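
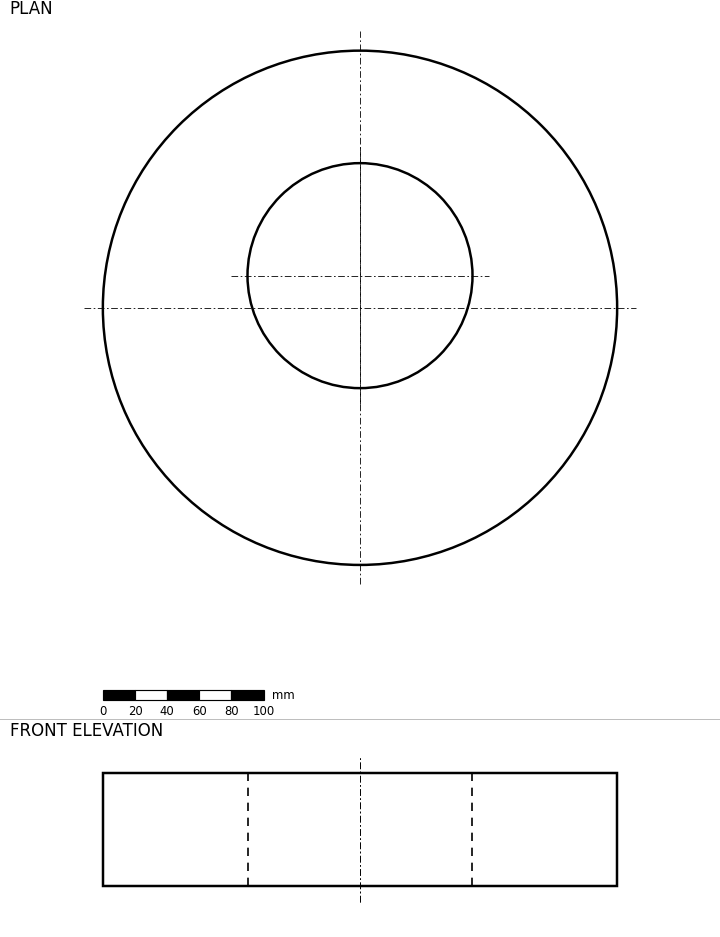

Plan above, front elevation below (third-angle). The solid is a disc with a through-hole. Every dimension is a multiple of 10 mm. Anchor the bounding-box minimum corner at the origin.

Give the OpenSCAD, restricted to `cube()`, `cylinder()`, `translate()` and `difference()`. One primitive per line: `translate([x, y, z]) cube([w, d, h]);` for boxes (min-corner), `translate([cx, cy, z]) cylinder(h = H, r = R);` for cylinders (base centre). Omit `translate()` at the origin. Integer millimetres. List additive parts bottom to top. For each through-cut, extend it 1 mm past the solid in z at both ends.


difference() {
  translate([160, 160, 0]) cylinder(h = 70, r = 160);
  translate([160, 180, -1]) cylinder(h = 72, r = 70);
}


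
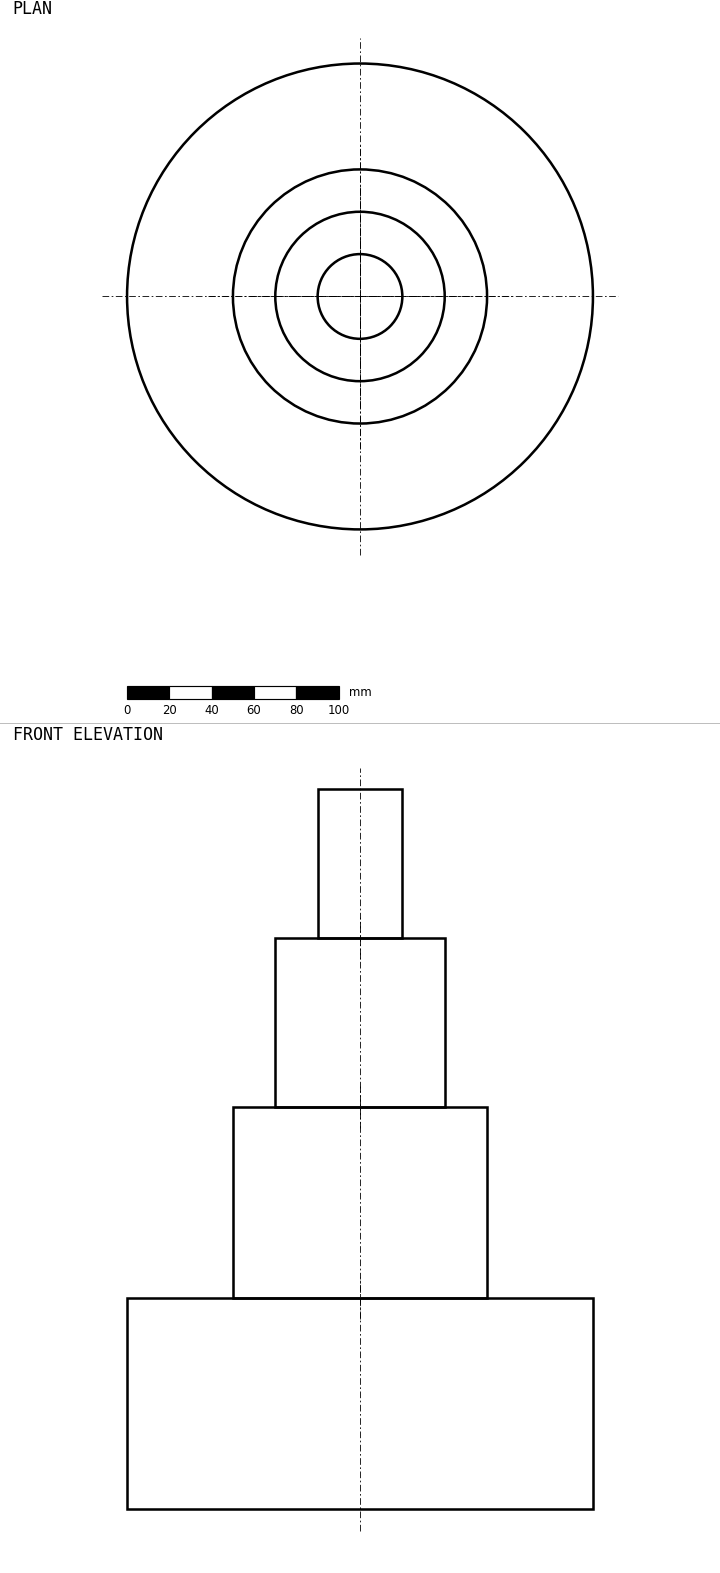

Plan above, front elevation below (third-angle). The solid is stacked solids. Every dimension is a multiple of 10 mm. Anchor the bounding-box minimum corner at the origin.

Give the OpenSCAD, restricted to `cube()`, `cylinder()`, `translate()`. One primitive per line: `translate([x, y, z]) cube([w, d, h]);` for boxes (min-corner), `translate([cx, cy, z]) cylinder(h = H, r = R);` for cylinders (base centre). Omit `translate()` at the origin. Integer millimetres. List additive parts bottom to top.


translate([110, 110, 0]) cylinder(h = 100, r = 110);
translate([110, 110, 100]) cylinder(h = 90, r = 60);
translate([110, 110, 190]) cylinder(h = 80, r = 40);
translate([110, 110, 270]) cylinder(h = 70, r = 20);


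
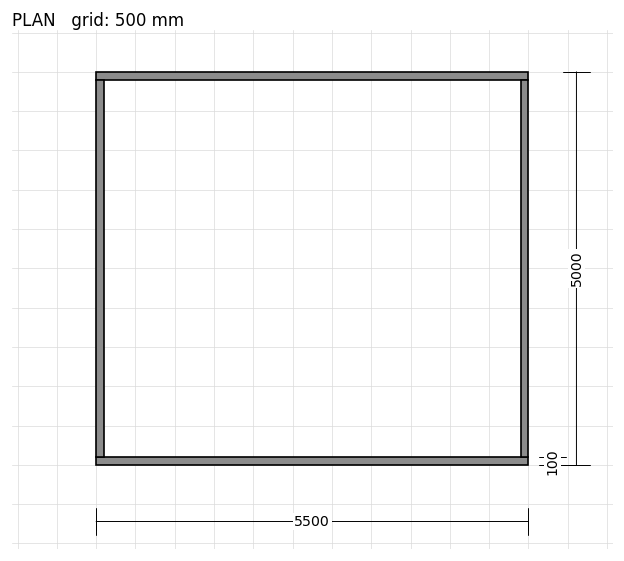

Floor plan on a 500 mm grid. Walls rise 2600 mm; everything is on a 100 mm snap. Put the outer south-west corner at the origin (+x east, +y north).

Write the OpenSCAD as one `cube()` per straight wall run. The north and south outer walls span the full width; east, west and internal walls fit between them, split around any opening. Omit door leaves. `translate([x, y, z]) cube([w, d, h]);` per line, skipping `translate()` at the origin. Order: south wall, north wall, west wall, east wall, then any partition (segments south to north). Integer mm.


cube([5500, 100, 2600]);
translate([0, 4900, 0]) cube([5500, 100, 2600]);
translate([0, 100, 0]) cube([100, 4800, 2600]);
translate([5400, 100, 0]) cube([100, 4800, 2600]);


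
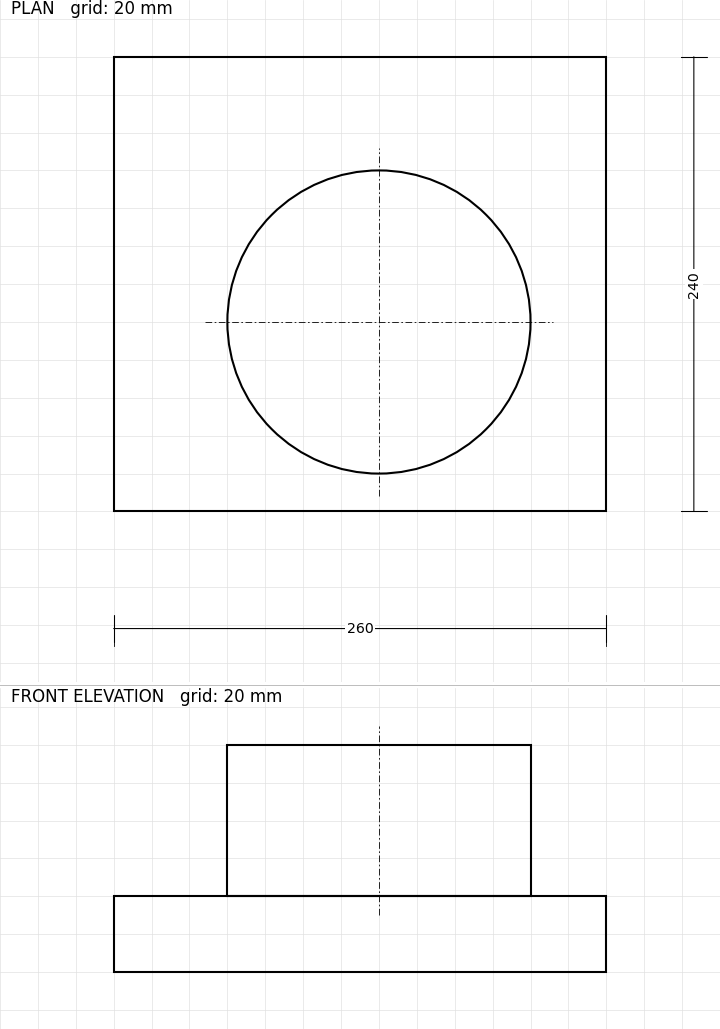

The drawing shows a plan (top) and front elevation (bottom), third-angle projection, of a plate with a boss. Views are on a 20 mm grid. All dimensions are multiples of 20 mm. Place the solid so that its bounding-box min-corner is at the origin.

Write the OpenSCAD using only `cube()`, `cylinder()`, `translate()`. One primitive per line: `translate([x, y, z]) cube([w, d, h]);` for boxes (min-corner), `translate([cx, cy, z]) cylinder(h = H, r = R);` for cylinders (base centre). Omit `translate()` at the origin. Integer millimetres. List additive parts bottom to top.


cube([260, 240, 40]);
translate([140, 100, 40]) cylinder(h = 80, r = 80);


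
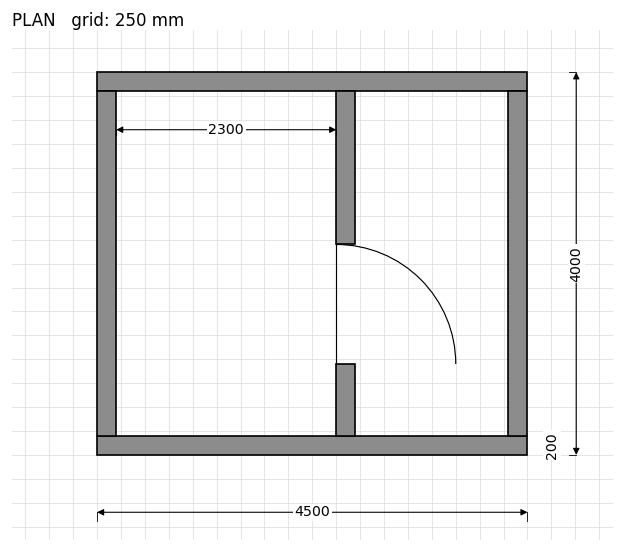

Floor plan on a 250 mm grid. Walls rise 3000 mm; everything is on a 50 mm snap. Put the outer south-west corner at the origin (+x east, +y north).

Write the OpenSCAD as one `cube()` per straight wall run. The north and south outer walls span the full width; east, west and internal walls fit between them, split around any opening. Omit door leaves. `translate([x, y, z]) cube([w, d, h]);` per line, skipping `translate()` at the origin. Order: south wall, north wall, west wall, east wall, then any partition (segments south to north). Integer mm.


cube([4500, 200, 3000]);
translate([0, 3800, 0]) cube([4500, 200, 3000]);
translate([0, 200, 0]) cube([200, 3600, 3000]);
translate([4300, 200, 0]) cube([200, 3600, 3000]);
translate([2500, 200, 0]) cube([200, 750, 3000]);
translate([2500, 2200, 0]) cube([200, 1600, 3000]);


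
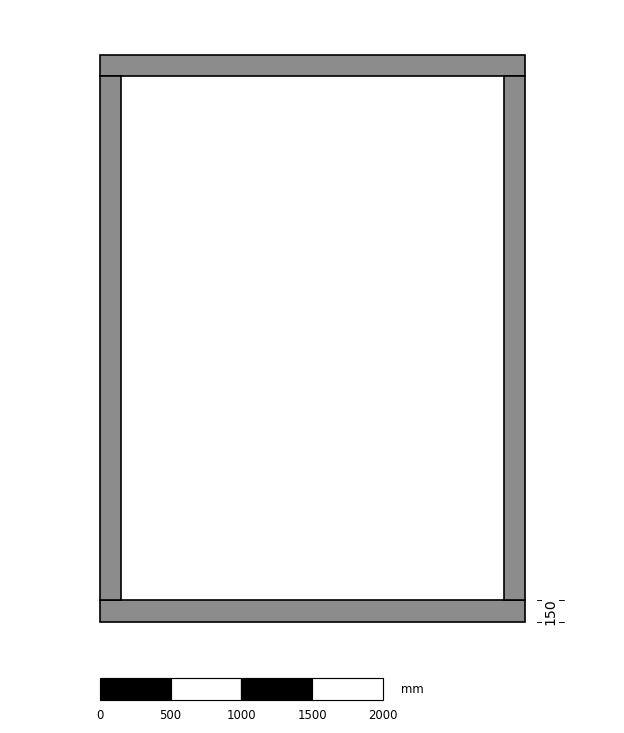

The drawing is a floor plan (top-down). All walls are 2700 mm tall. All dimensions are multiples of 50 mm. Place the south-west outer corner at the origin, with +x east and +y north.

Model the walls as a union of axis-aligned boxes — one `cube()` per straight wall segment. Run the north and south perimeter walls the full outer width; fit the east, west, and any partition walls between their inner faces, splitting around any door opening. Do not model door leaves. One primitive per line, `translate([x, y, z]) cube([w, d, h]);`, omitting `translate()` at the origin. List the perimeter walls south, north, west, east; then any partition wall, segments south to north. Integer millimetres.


cube([3000, 150, 2700]);
translate([0, 3850, 0]) cube([3000, 150, 2700]);
translate([0, 150, 0]) cube([150, 3700, 2700]);
translate([2850, 150, 0]) cube([150, 3700, 2700]);


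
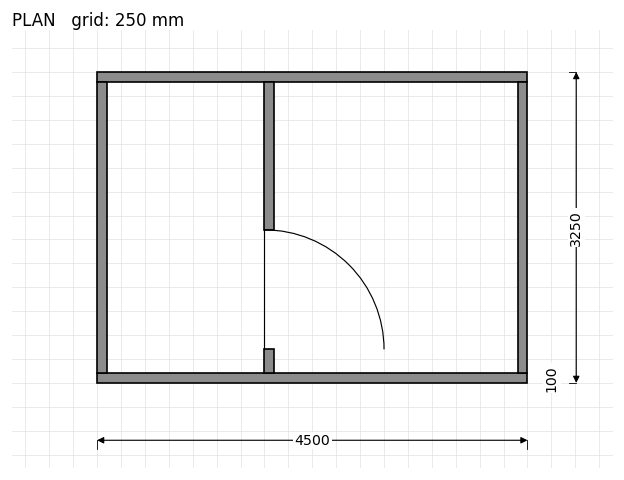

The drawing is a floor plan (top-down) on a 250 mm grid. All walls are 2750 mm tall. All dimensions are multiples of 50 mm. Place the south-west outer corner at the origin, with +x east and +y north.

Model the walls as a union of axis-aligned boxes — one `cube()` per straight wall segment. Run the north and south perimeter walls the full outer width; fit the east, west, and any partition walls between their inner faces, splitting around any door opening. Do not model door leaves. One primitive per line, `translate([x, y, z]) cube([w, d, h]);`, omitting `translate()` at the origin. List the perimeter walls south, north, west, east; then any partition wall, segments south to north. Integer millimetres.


cube([4500, 100, 2750]);
translate([0, 3150, 0]) cube([4500, 100, 2750]);
translate([0, 100, 0]) cube([100, 3050, 2750]);
translate([4400, 100, 0]) cube([100, 3050, 2750]);
translate([1750, 100, 0]) cube([100, 250, 2750]);
translate([1750, 1600, 0]) cube([100, 1550, 2750]);


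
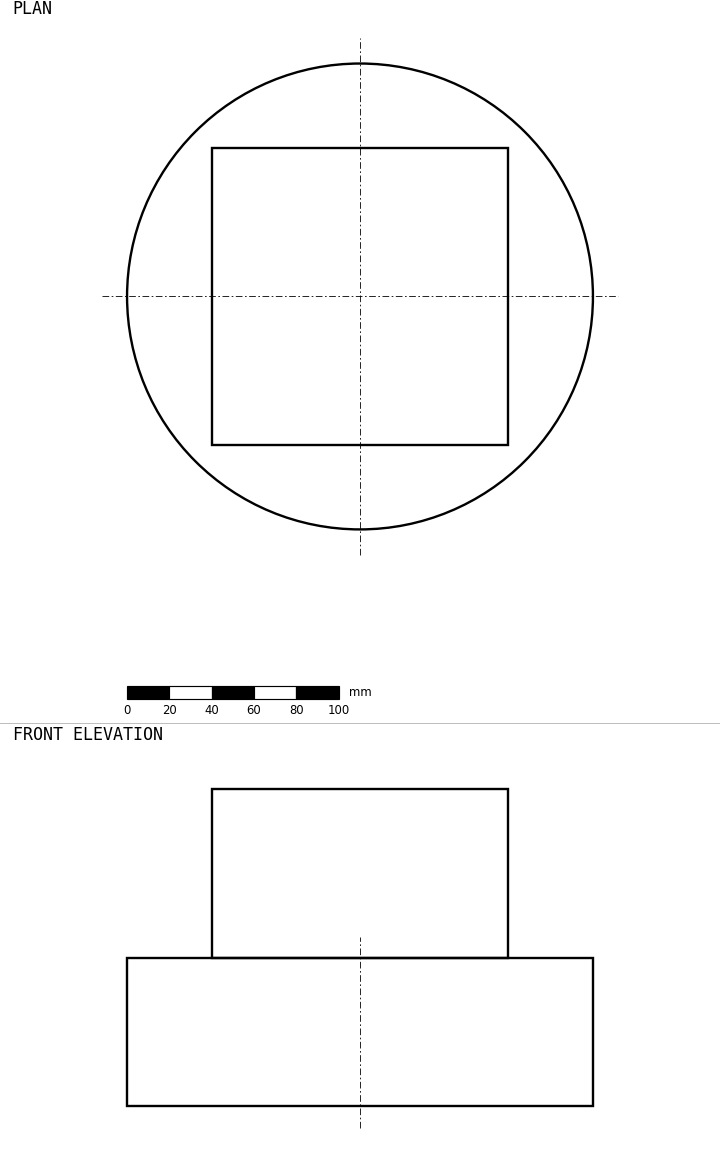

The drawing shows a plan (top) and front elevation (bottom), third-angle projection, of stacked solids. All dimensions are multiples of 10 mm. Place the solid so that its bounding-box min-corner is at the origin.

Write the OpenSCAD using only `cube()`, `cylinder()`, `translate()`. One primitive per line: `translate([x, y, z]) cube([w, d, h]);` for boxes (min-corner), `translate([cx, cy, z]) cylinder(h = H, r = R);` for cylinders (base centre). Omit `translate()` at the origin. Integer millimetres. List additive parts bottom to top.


translate([110, 110, 0]) cylinder(h = 70, r = 110);
translate([40, 40, 70]) cube([140, 140, 80]);


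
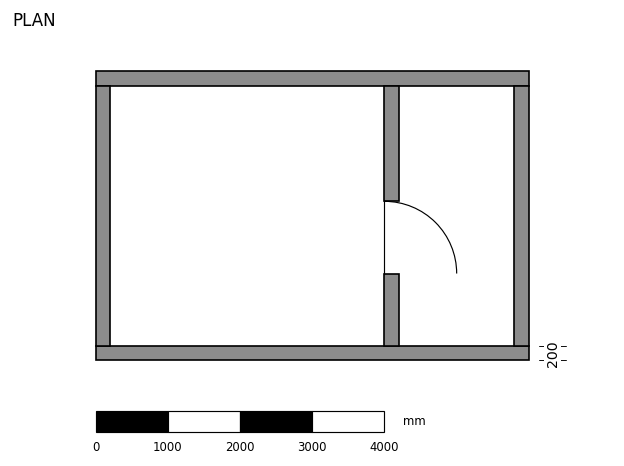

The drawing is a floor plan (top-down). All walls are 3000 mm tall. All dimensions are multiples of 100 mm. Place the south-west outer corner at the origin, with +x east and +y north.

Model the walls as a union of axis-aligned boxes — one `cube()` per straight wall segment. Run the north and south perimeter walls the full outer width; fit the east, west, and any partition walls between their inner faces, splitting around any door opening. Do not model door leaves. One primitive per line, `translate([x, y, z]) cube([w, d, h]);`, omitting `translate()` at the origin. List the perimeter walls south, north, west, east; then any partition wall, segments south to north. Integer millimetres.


cube([6000, 200, 3000]);
translate([0, 3800, 0]) cube([6000, 200, 3000]);
translate([0, 200, 0]) cube([200, 3600, 3000]);
translate([5800, 200, 0]) cube([200, 3600, 3000]);
translate([4000, 200, 0]) cube([200, 1000, 3000]);
translate([4000, 2200, 0]) cube([200, 1600, 3000]);


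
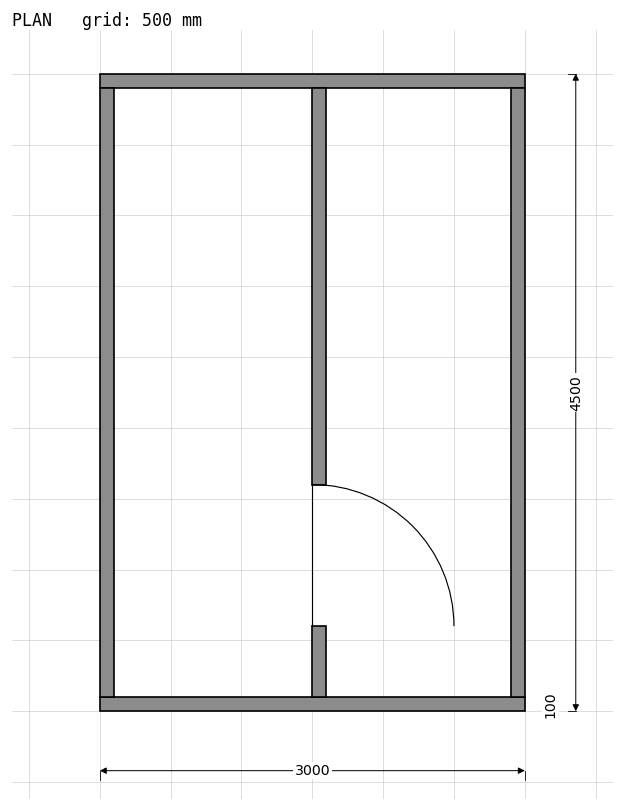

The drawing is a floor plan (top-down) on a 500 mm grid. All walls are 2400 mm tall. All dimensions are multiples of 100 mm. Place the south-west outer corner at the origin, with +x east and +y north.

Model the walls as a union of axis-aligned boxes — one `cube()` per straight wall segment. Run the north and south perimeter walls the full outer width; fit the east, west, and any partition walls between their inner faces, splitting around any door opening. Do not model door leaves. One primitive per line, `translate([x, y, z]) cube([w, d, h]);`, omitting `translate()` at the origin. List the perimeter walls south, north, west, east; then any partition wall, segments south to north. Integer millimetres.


cube([3000, 100, 2400]);
translate([0, 4400, 0]) cube([3000, 100, 2400]);
translate([0, 100, 0]) cube([100, 4300, 2400]);
translate([2900, 100, 0]) cube([100, 4300, 2400]);
translate([1500, 100, 0]) cube([100, 500, 2400]);
translate([1500, 1600, 0]) cube([100, 2800, 2400]);


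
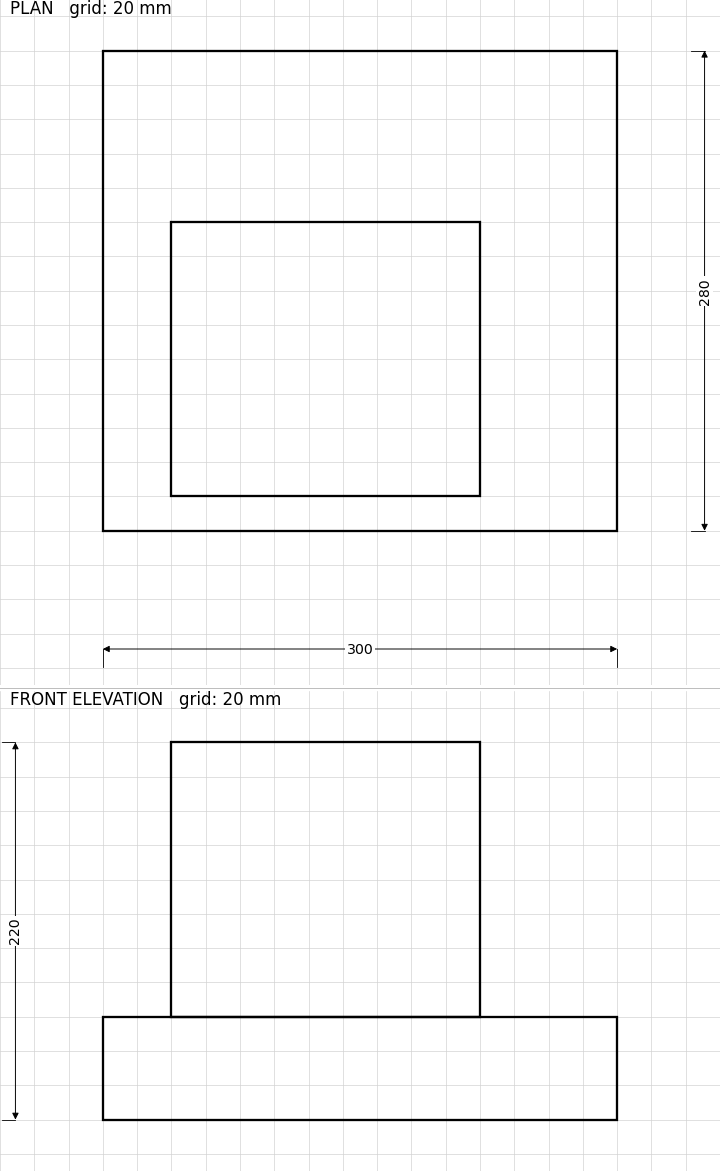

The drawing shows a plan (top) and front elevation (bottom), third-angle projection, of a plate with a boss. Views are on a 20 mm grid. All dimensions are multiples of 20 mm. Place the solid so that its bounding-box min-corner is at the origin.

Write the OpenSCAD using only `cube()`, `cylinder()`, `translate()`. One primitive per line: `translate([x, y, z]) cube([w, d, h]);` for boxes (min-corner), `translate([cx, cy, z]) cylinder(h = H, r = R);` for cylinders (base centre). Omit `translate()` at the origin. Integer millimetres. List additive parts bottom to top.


cube([300, 280, 60]);
translate([40, 20, 60]) cube([180, 160, 160]);


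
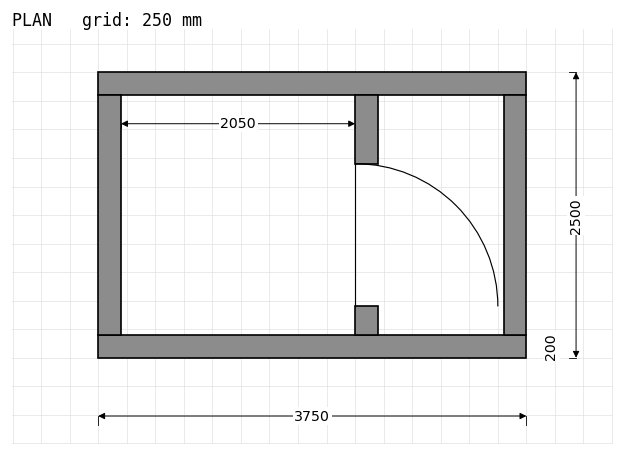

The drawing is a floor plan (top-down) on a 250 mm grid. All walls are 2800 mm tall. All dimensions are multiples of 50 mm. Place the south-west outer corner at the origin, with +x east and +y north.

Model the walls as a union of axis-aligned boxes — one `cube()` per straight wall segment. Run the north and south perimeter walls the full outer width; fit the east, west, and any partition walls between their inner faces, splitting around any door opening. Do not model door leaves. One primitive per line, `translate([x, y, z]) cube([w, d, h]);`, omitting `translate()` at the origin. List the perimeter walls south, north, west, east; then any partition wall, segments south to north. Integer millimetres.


cube([3750, 200, 2800]);
translate([0, 2300, 0]) cube([3750, 200, 2800]);
translate([0, 200, 0]) cube([200, 2100, 2800]);
translate([3550, 200, 0]) cube([200, 2100, 2800]);
translate([2250, 200, 0]) cube([200, 250, 2800]);
translate([2250, 1700, 0]) cube([200, 600, 2800]);


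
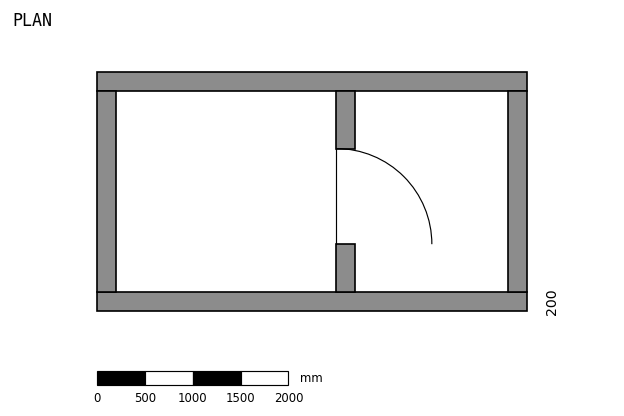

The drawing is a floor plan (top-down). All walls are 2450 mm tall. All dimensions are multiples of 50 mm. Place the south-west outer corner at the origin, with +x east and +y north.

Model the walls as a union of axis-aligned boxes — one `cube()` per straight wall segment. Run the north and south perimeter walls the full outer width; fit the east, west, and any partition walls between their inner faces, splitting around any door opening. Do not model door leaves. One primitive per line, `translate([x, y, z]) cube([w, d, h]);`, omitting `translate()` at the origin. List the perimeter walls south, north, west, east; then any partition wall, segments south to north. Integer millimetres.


cube([4500, 200, 2450]);
translate([0, 2300, 0]) cube([4500, 200, 2450]);
translate([0, 200, 0]) cube([200, 2100, 2450]);
translate([4300, 200, 0]) cube([200, 2100, 2450]);
translate([2500, 200, 0]) cube([200, 500, 2450]);
translate([2500, 1700, 0]) cube([200, 600, 2450]);


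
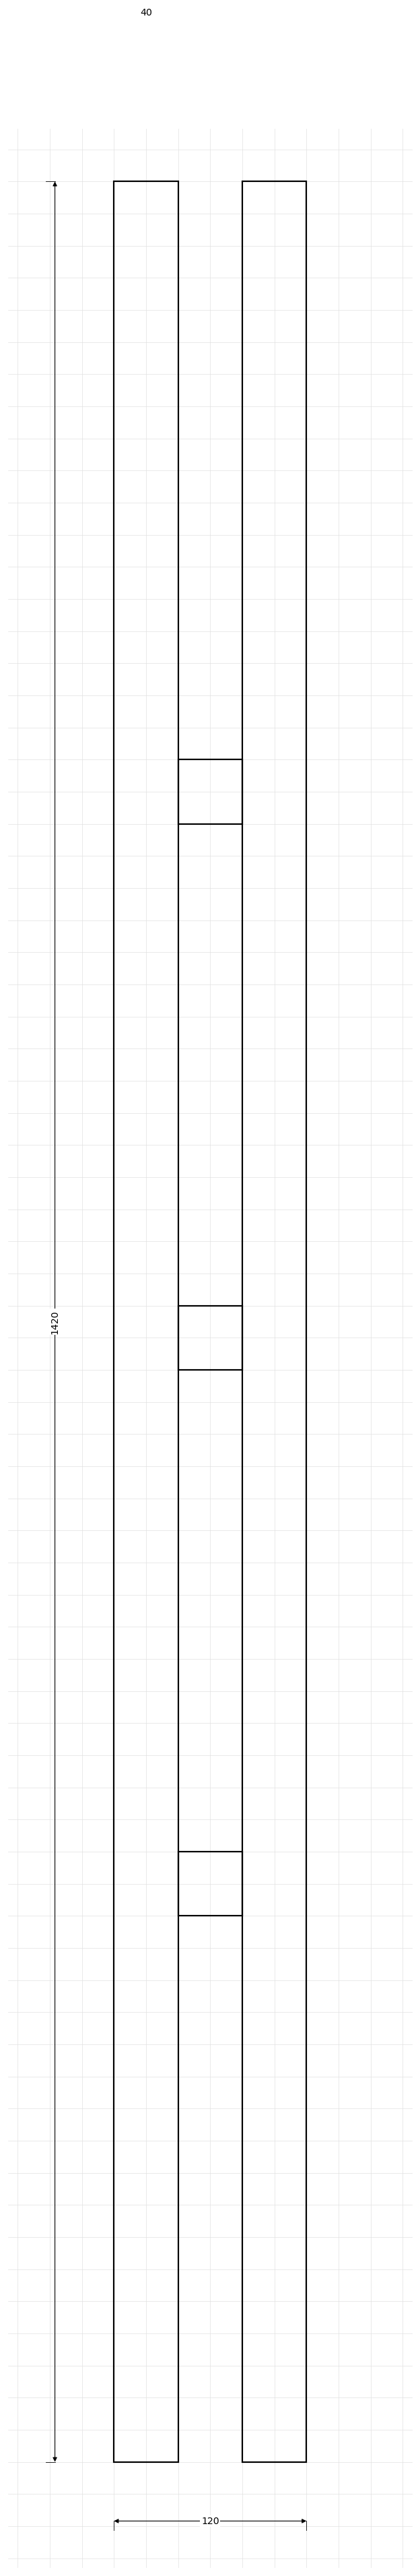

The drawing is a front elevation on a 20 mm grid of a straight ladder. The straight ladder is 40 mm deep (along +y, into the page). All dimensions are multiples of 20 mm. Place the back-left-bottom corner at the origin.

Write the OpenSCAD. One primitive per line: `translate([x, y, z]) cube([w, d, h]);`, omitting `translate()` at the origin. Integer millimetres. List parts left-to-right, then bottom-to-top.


cube([40, 40, 1420]);
translate([40, 0, 340]) cube([40, 40, 40]);
translate([40, 0, 680]) cube([40, 40, 40]);
translate([40, 0, 1020]) cube([40, 40, 40]);
translate([80, 0, 0]) cube([40, 40, 1420]);


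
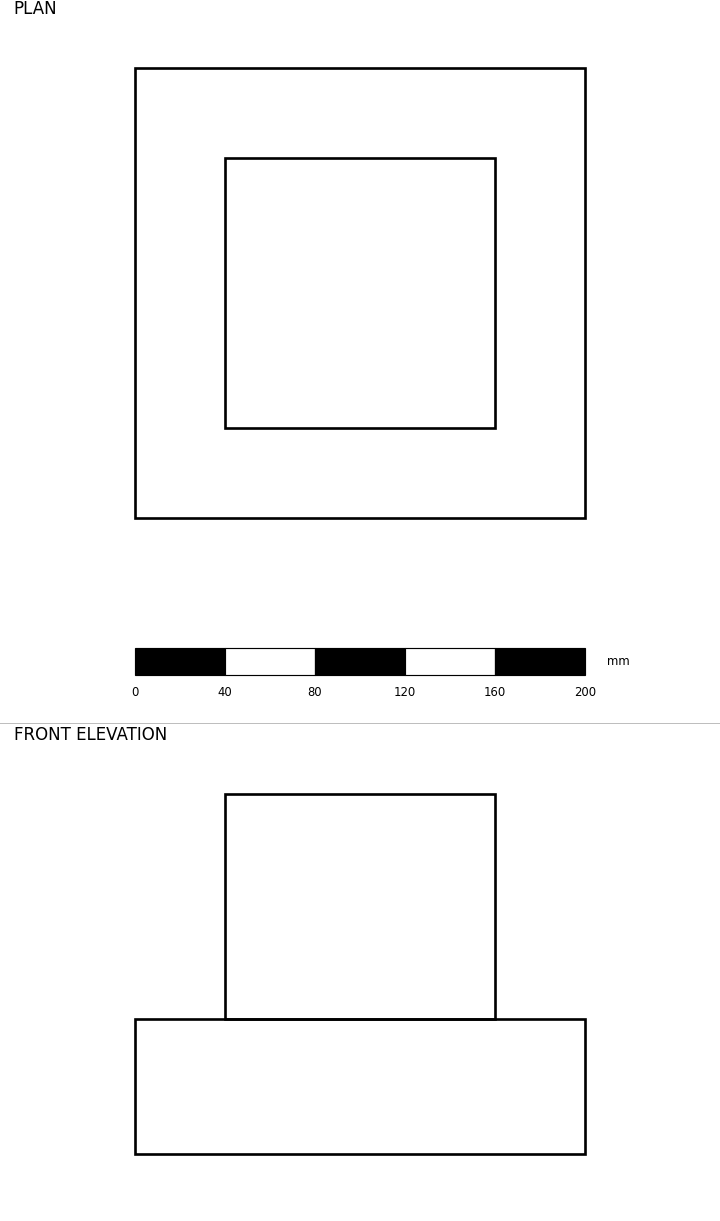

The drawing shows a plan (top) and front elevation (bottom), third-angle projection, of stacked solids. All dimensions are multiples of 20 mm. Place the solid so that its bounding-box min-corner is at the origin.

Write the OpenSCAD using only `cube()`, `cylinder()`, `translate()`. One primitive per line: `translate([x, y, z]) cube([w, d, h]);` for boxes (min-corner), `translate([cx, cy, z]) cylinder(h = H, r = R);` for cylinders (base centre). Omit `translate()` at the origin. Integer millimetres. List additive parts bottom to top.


cube([200, 200, 60]);
translate([40, 40, 60]) cube([120, 120, 100]);


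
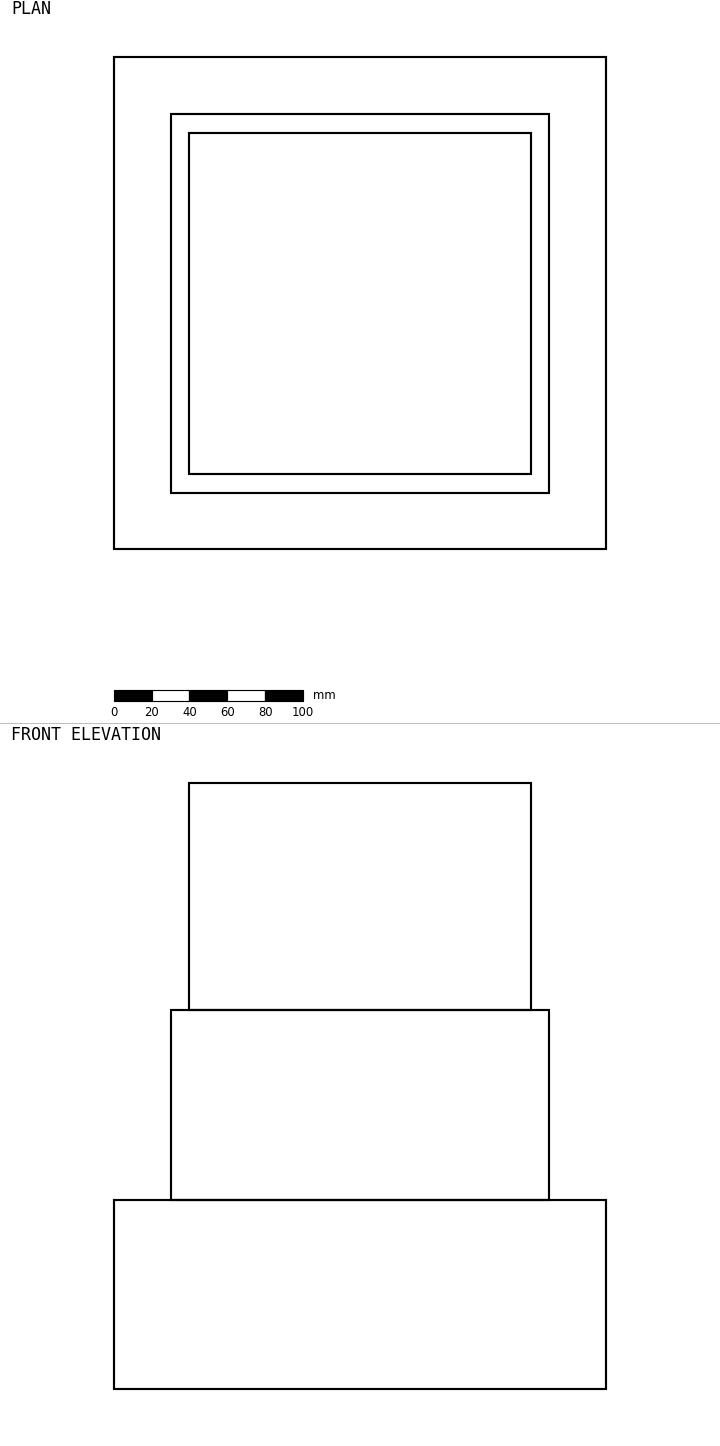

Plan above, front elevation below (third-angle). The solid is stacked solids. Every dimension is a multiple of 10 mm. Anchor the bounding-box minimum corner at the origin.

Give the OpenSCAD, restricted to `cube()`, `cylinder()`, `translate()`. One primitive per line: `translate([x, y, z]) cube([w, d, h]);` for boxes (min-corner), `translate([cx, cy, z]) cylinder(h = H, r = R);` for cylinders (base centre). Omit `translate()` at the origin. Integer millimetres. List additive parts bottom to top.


cube([260, 260, 100]);
translate([30, 30, 100]) cube([200, 200, 100]);
translate([40, 40, 200]) cube([180, 180, 120]);


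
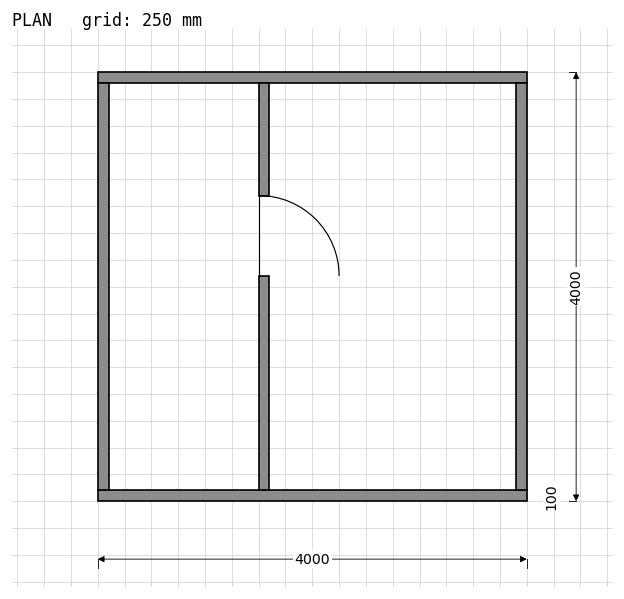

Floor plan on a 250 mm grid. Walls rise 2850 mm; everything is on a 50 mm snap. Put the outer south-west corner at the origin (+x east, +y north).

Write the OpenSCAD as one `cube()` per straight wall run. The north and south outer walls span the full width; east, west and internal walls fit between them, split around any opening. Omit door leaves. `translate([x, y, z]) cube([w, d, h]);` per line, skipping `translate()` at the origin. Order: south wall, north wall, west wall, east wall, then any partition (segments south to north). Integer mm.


cube([4000, 100, 2850]);
translate([0, 3900, 0]) cube([4000, 100, 2850]);
translate([0, 100, 0]) cube([100, 3800, 2850]);
translate([3900, 100, 0]) cube([100, 3800, 2850]);
translate([1500, 100, 0]) cube([100, 2000, 2850]);
translate([1500, 2850, 0]) cube([100, 1050, 2850]);


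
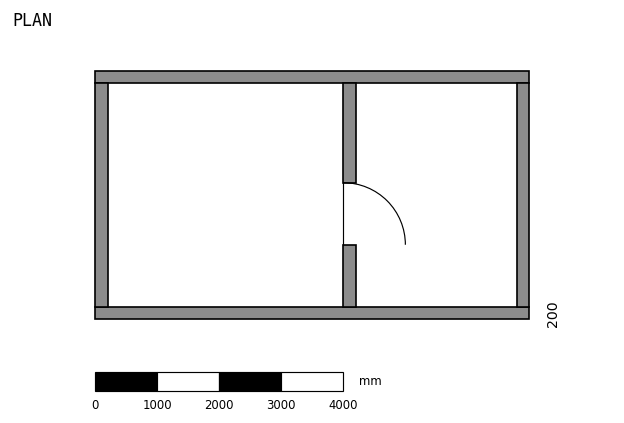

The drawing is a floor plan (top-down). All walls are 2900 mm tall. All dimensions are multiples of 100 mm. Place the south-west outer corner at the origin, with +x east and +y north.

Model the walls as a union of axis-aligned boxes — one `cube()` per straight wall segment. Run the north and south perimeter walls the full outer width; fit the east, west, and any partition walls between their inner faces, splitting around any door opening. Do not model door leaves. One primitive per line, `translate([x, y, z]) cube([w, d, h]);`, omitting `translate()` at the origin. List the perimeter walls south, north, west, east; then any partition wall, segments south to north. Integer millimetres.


cube([7000, 200, 2900]);
translate([0, 3800, 0]) cube([7000, 200, 2900]);
translate([0, 200, 0]) cube([200, 3600, 2900]);
translate([6800, 200, 0]) cube([200, 3600, 2900]);
translate([4000, 200, 0]) cube([200, 1000, 2900]);
translate([4000, 2200, 0]) cube([200, 1600, 2900]);


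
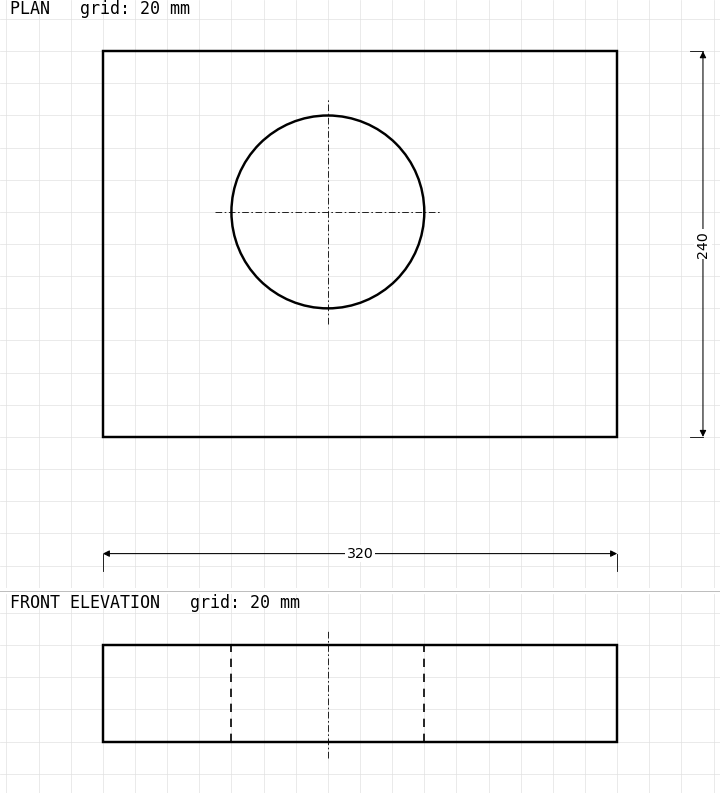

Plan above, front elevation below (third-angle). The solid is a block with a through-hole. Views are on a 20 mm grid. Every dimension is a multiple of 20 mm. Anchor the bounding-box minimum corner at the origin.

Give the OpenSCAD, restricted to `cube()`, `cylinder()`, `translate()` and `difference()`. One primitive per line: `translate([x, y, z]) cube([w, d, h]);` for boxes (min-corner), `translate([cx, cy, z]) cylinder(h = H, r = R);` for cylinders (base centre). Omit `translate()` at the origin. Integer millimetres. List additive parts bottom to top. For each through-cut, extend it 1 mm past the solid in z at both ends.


difference() {
  cube([320, 240, 60]);
  translate([140, 140, -1]) cylinder(h = 62, r = 60);
}


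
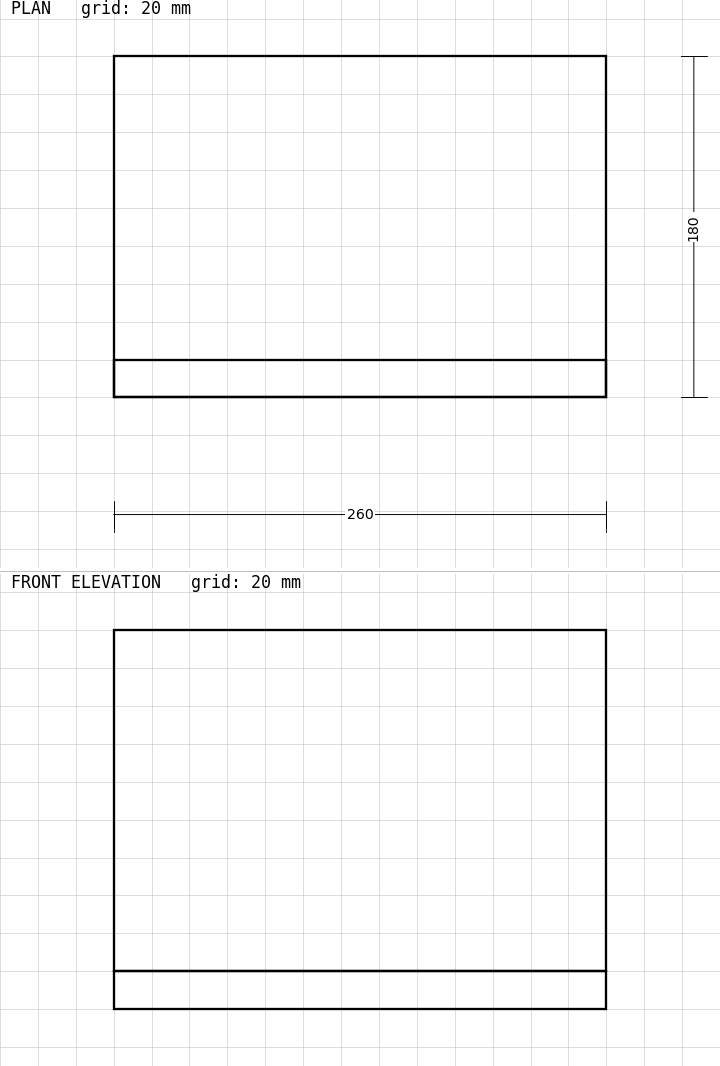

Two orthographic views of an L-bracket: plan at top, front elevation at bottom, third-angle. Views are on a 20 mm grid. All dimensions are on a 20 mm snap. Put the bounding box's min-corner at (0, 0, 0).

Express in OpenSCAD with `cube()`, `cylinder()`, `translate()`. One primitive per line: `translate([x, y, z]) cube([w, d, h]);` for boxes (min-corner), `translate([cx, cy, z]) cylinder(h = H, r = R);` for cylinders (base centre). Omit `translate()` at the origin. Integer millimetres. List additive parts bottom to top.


cube([260, 180, 20]);
translate([0, 0, 20]) cube([260, 20, 180]);


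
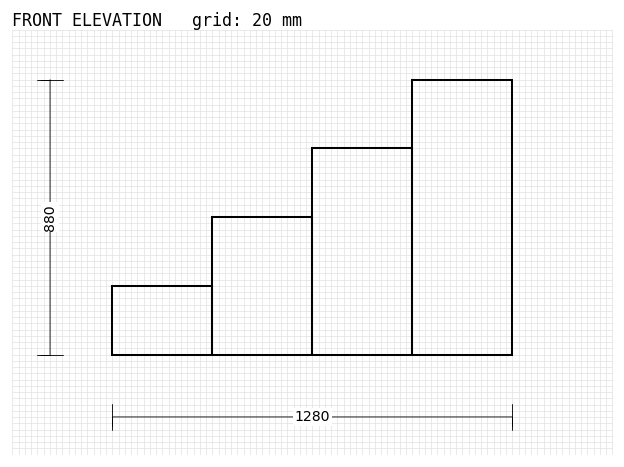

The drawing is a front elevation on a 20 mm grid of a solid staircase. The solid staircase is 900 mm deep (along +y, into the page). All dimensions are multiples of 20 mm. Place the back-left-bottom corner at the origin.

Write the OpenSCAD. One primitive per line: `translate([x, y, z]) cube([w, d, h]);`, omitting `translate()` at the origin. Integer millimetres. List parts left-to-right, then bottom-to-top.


cube([320, 900, 220]);
translate([320, 0, 0]) cube([320, 900, 440]);
translate([640, 0, 0]) cube([320, 900, 660]);
translate([960, 0, 0]) cube([320, 900, 880]);


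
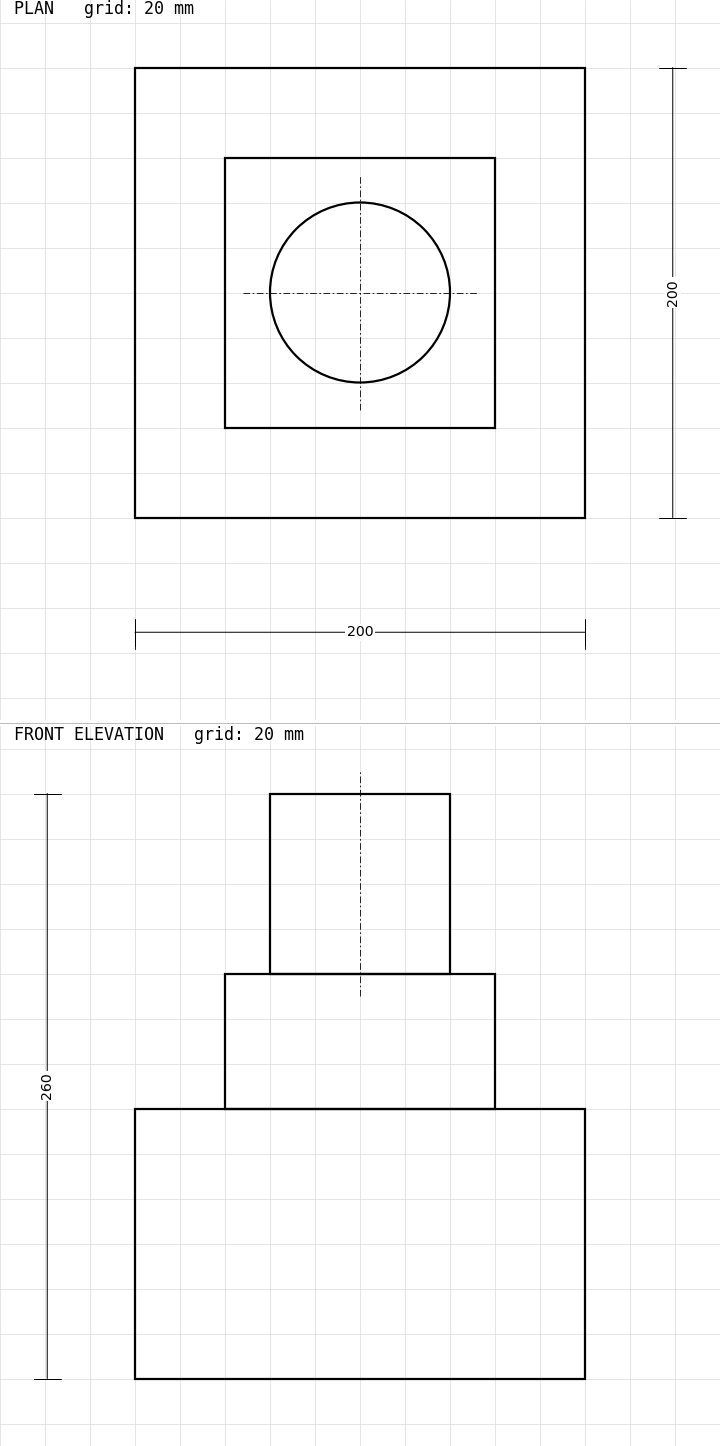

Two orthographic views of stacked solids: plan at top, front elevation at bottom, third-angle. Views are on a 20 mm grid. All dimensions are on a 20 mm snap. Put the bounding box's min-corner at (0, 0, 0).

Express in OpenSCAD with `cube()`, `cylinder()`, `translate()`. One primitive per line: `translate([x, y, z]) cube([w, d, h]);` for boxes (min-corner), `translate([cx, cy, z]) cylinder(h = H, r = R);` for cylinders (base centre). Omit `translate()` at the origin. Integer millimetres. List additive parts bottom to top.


cube([200, 200, 120]);
translate([40, 40, 120]) cube([120, 120, 60]);
translate([100, 100, 180]) cylinder(h = 80, r = 40);


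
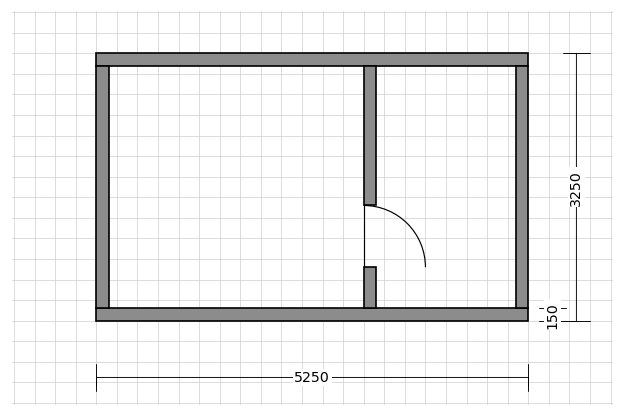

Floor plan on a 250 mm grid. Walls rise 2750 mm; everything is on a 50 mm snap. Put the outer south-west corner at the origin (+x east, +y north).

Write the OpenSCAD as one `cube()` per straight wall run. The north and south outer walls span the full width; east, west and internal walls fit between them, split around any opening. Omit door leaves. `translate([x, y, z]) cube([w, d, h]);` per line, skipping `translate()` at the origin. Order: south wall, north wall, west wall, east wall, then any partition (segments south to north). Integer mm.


cube([5250, 150, 2750]);
translate([0, 3100, 0]) cube([5250, 150, 2750]);
translate([0, 150, 0]) cube([150, 2950, 2750]);
translate([5100, 150, 0]) cube([150, 2950, 2750]);
translate([3250, 150, 0]) cube([150, 500, 2750]);
translate([3250, 1400, 0]) cube([150, 1700, 2750]);


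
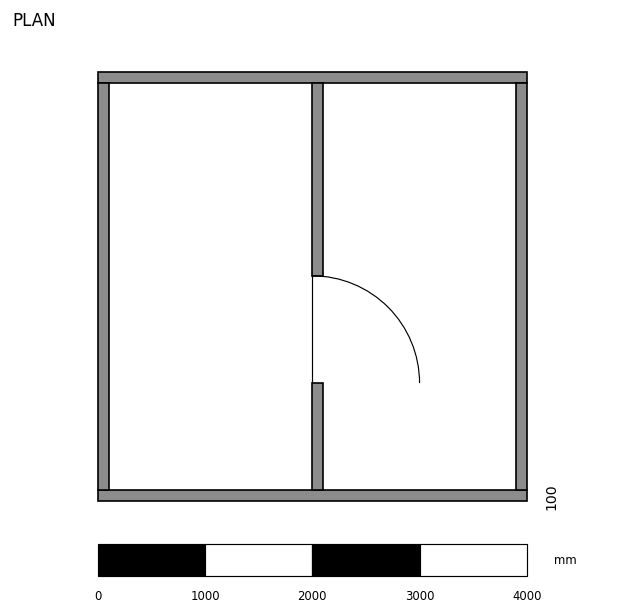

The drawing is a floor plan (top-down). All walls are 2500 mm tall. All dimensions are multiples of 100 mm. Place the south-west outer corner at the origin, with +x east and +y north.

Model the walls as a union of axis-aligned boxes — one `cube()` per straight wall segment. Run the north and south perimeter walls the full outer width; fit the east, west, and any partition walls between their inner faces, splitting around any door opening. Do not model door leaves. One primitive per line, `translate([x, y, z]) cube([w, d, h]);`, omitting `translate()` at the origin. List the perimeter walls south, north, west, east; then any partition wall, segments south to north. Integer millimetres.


cube([4000, 100, 2500]);
translate([0, 3900, 0]) cube([4000, 100, 2500]);
translate([0, 100, 0]) cube([100, 3800, 2500]);
translate([3900, 100, 0]) cube([100, 3800, 2500]);
translate([2000, 100, 0]) cube([100, 1000, 2500]);
translate([2000, 2100, 0]) cube([100, 1800, 2500]);


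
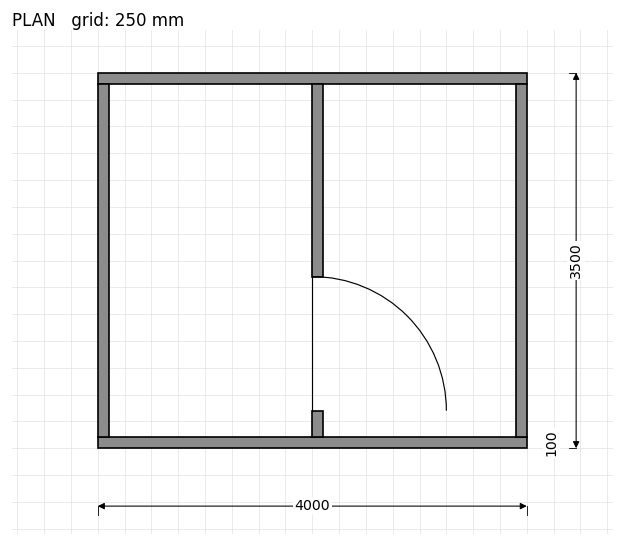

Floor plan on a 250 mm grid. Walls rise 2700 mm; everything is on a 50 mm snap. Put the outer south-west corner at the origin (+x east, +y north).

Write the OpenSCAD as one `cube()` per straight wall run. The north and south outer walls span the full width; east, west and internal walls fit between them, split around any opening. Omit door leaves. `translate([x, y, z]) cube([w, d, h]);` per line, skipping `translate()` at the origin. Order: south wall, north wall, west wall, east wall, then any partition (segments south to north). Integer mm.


cube([4000, 100, 2700]);
translate([0, 3400, 0]) cube([4000, 100, 2700]);
translate([0, 100, 0]) cube([100, 3300, 2700]);
translate([3900, 100, 0]) cube([100, 3300, 2700]);
translate([2000, 100, 0]) cube([100, 250, 2700]);
translate([2000, 1600, 0]) cube([100, 1800, 2700]);


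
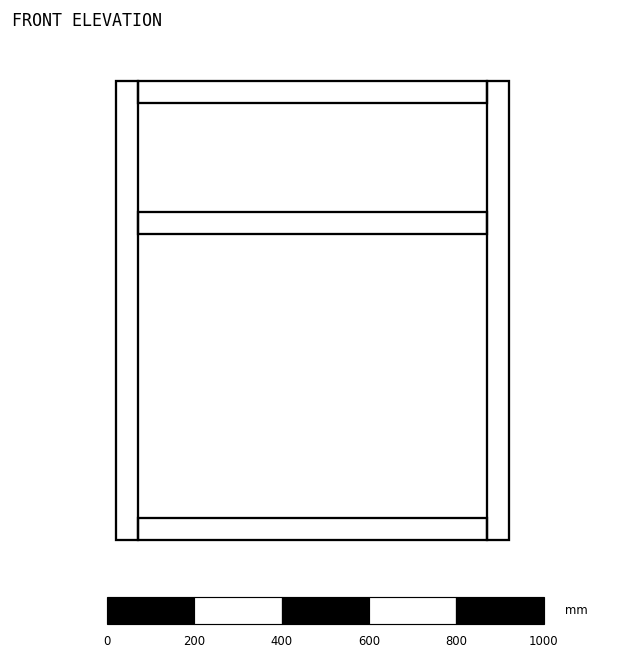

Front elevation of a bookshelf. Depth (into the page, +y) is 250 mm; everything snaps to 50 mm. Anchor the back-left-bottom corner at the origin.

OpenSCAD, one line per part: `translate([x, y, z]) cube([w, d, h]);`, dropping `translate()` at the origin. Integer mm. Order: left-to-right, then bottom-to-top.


cube([50, 250, 1050]);
translate([50, 0, 0]) cube([800, 250, 50]);
translate([50, 0, 700]) cube([800, 250, 50]);
translate([50, 0, 1000]) cube([800, 250, 50]);
translate([850, 0, 0]) cube([50, 250, 1050]);


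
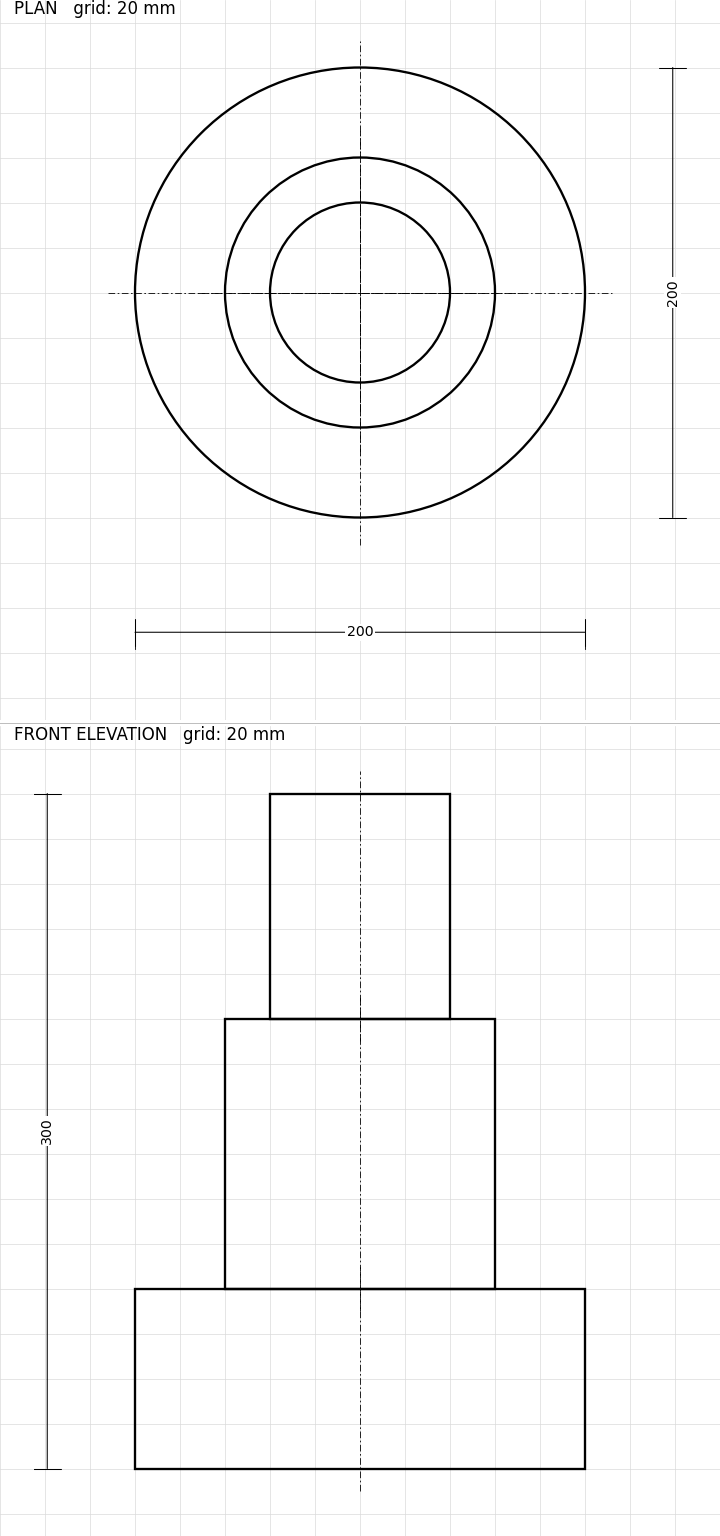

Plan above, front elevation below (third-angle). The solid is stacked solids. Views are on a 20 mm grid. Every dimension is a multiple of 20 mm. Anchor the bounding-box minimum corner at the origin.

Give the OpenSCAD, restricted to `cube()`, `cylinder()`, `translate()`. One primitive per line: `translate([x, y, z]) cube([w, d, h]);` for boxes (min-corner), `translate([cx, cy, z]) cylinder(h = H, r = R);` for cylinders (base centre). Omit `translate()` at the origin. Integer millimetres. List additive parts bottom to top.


translate([100, 100, 0]) cylinder(h = 80, r = 100);
translate([100, 100, 80]) cylinder(h = 120, r = 60);
translate([100, 100, 200]) cylinder(h = 100, r = 40);


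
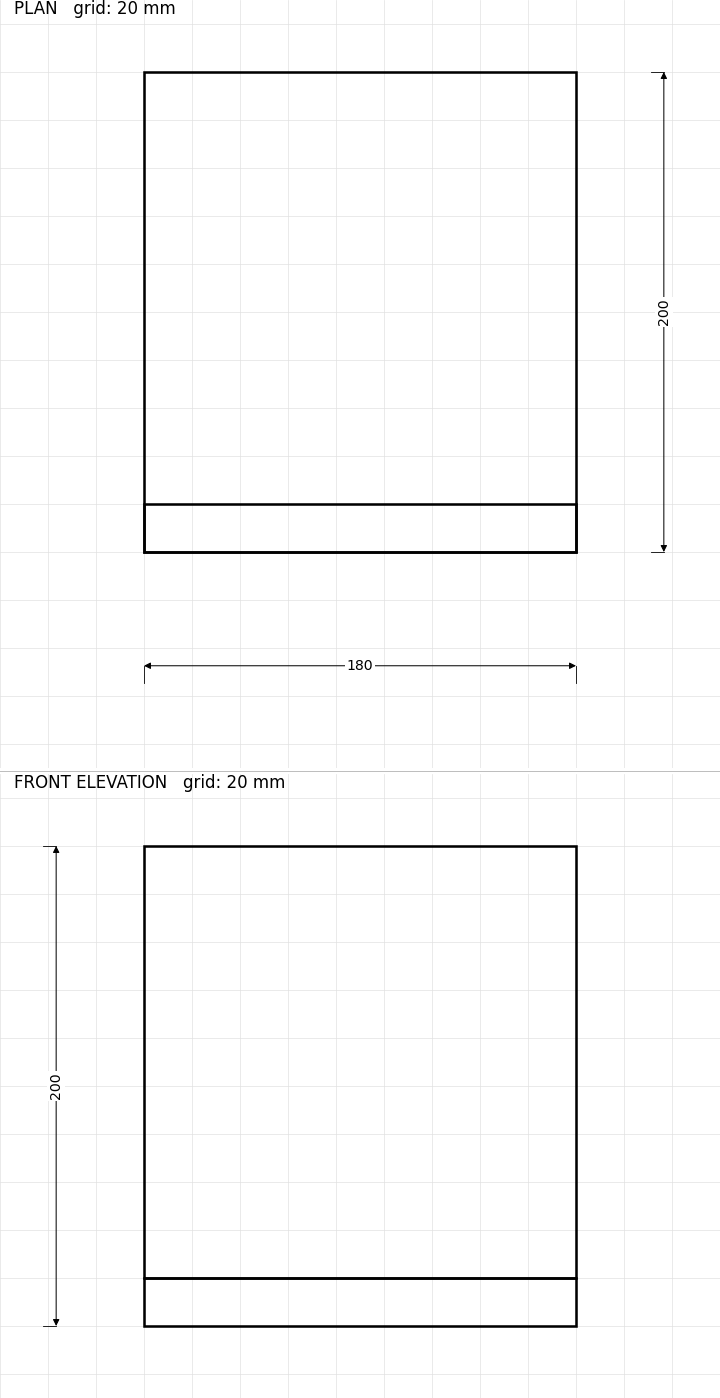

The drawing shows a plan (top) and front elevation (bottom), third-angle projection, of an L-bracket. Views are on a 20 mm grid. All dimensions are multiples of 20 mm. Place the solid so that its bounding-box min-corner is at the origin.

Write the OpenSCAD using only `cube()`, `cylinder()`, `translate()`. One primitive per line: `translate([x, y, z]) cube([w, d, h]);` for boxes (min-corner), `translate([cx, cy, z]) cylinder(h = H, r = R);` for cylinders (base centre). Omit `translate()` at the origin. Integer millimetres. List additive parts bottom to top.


cube([180, 200, 20]);
translate([0, 0, 20]) cube([180, 20, 180]);


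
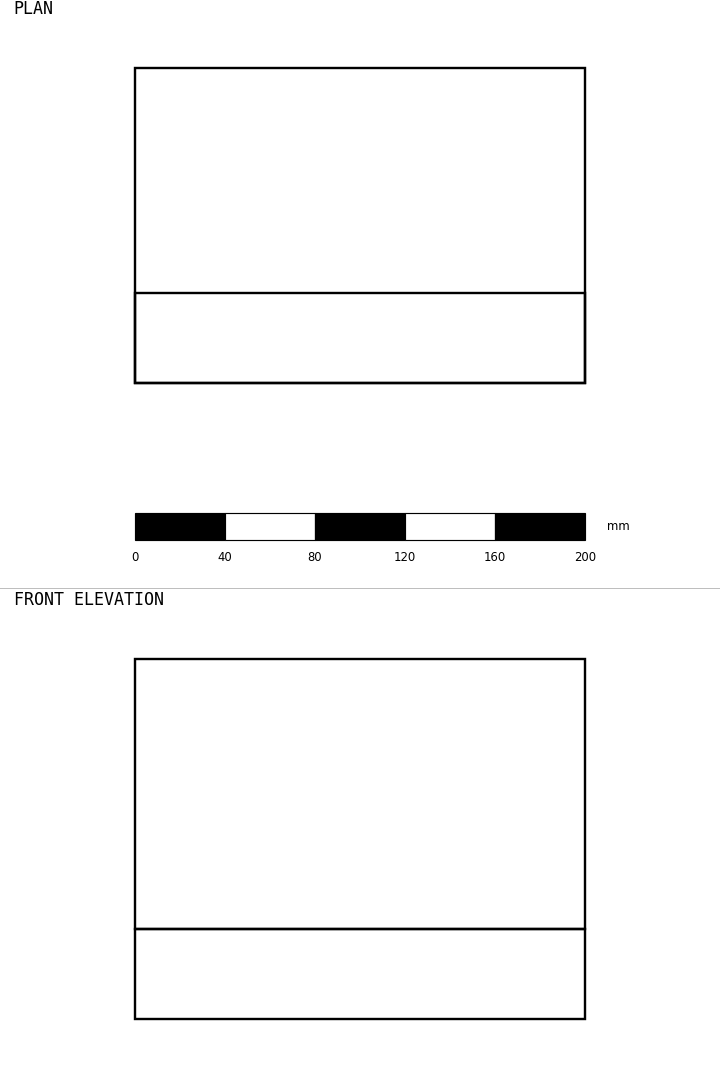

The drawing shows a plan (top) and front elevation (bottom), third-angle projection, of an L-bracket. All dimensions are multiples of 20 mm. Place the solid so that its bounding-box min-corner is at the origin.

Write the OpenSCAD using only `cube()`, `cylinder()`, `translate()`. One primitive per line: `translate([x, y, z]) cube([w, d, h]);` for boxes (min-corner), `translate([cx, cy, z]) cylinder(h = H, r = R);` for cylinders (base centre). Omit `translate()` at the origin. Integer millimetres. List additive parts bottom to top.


cube([200, 140, 40]);
translate([0, 0, 40]) cube([200, 40, 120]);


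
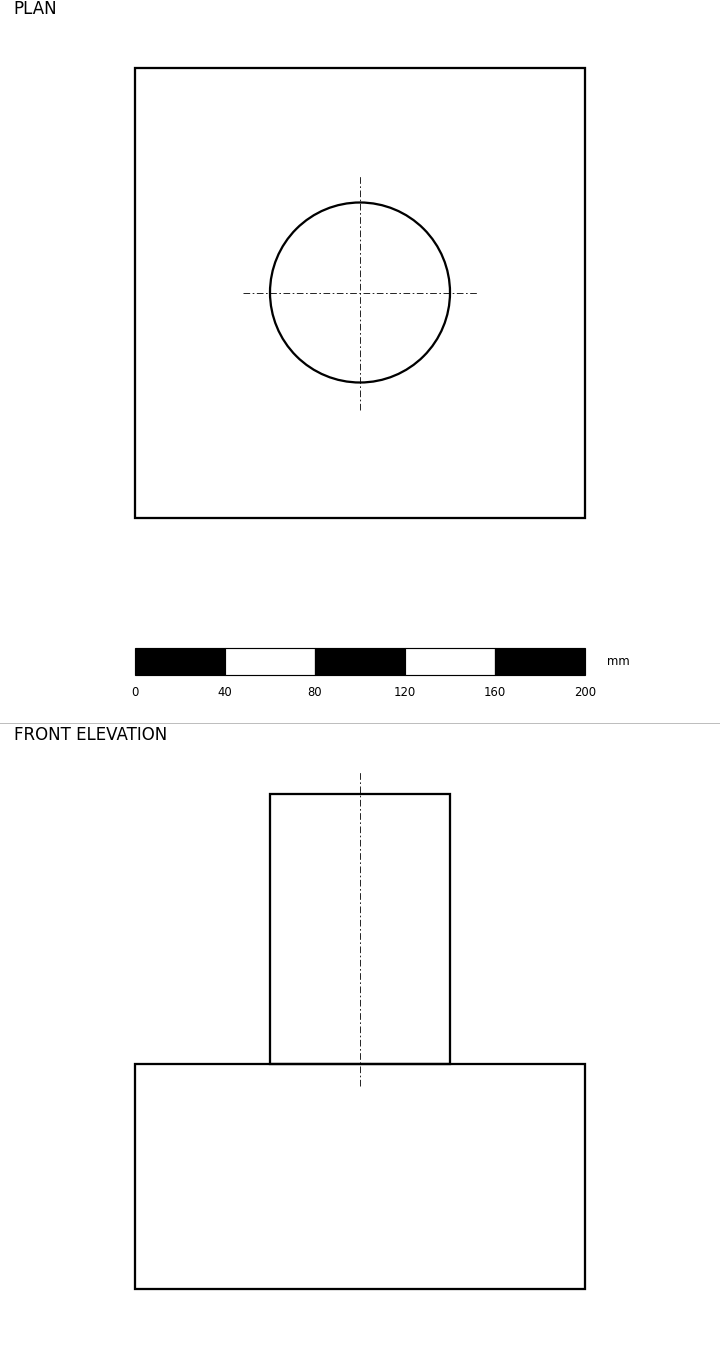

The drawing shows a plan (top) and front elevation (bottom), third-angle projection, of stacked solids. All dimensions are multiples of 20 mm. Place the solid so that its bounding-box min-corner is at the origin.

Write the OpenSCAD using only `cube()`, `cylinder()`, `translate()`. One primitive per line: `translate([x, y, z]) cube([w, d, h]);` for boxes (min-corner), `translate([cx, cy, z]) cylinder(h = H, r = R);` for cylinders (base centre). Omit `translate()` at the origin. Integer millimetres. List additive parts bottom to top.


cube([200, 200, 100]);
translate([100, 100, 100]) cylinder(h = 120, r = 40);


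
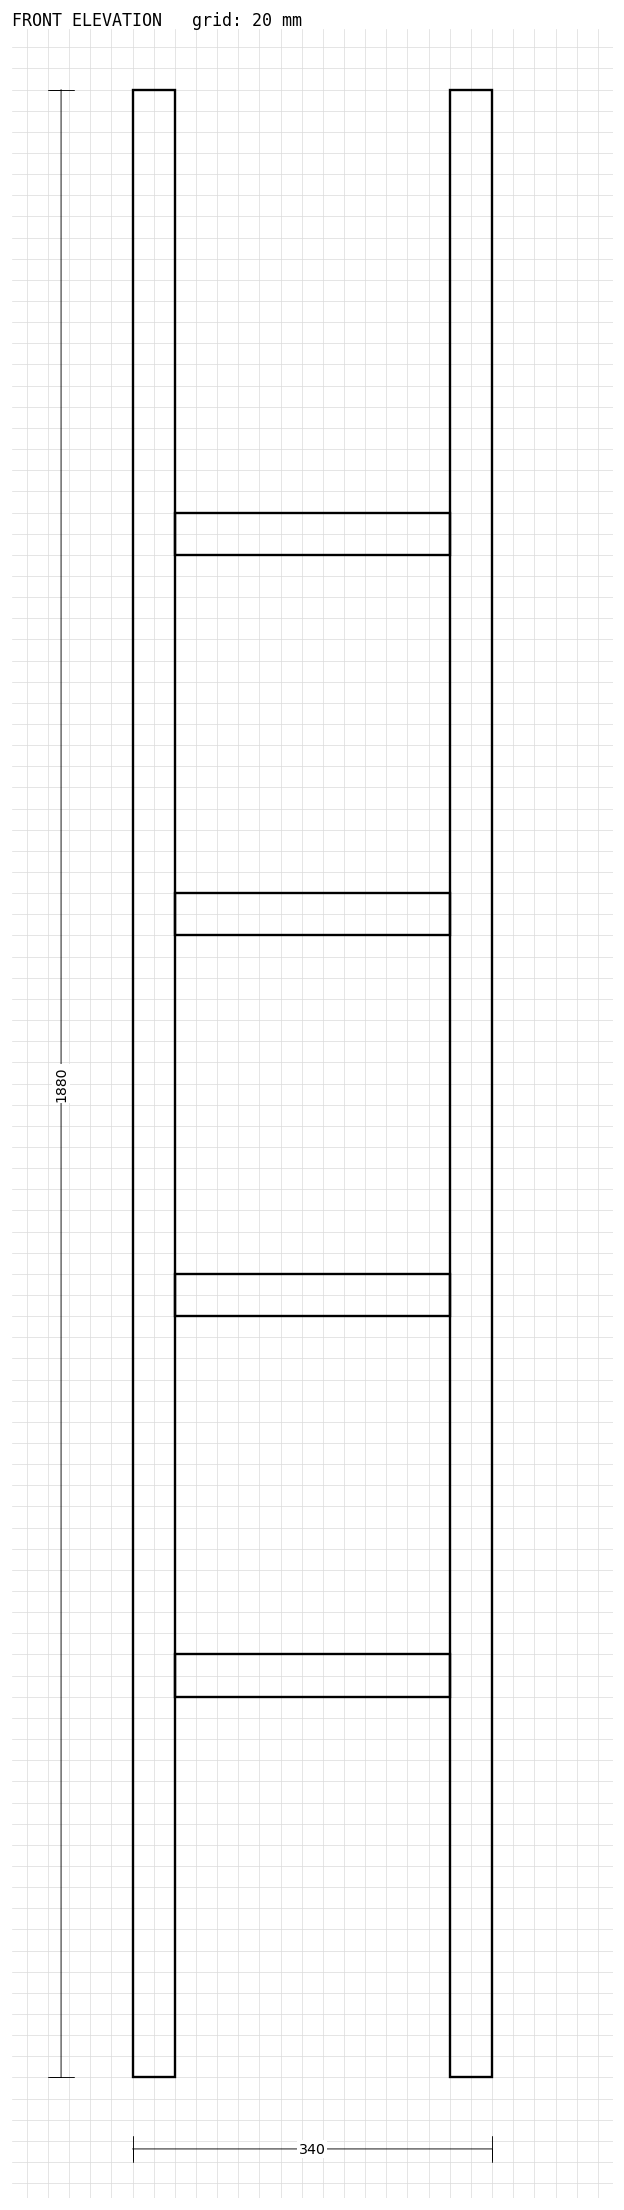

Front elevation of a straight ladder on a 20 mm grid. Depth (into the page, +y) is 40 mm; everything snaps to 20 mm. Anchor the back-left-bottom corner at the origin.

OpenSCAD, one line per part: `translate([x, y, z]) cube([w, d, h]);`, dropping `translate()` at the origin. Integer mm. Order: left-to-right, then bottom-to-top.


cube([40, 40, 1880]);
translate([40, 0, 360]) cube([260, 40, 40]);
translate([40, 0, 720]) cube([260, 40, 40]);
translate([40, 0, 1080]) cube([260, 40, 40]);
translate([40, 0, 1440]) cube([260, 40, 40]);
translate([300, 0, 0]) cube([40, 40, 1880]);


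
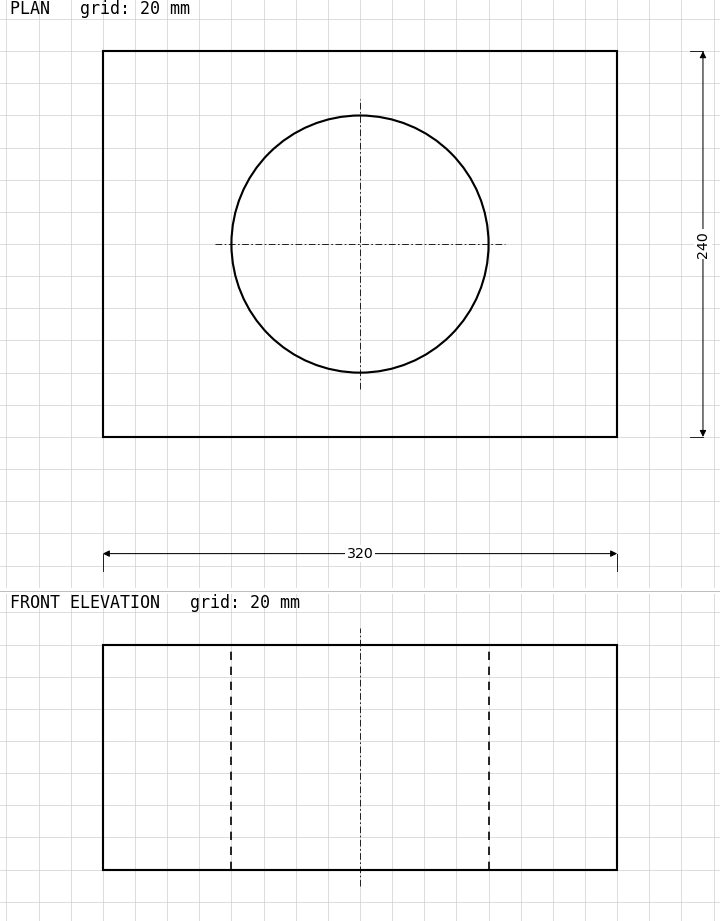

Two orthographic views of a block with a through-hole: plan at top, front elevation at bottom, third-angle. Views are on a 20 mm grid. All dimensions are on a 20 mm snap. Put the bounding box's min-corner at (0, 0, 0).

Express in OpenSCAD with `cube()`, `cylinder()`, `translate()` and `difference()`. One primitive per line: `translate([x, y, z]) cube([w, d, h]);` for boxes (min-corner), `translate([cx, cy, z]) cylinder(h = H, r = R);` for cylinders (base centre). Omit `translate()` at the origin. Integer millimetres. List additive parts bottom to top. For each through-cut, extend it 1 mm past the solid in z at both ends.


difference() {
  cube([320, 240, 140]);
  translate([160, 120, -1]) cylinder(h = 142, r = 80);
}


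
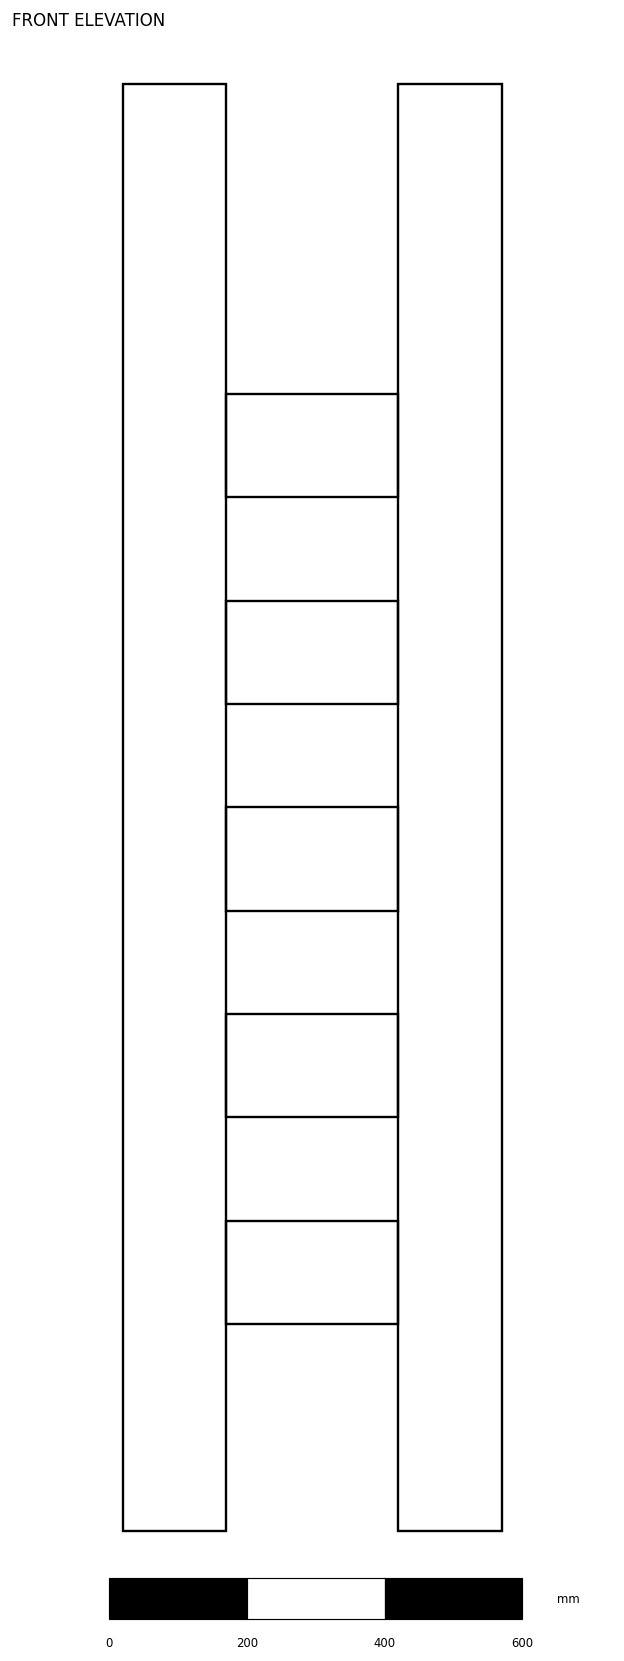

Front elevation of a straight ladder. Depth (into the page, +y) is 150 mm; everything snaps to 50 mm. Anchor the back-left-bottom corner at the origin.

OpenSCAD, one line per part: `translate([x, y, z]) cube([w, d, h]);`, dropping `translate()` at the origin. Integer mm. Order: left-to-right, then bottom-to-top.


cube([150, 150, 2100]);
translate([150, 0, 300]) cube([250, 150, 150]);
translate([150, 0, 600]) cube([250, 150, 150]);
translate([150, 0, 900]) cube([250, 150, 150]);
translate([150, 0, 1200]) cube([250, 150, 150]);
translate([150, 0, 1500]) cube([250, 150, 150]);
translate([400, 0, 0]) cube([150, 150, 2100]);


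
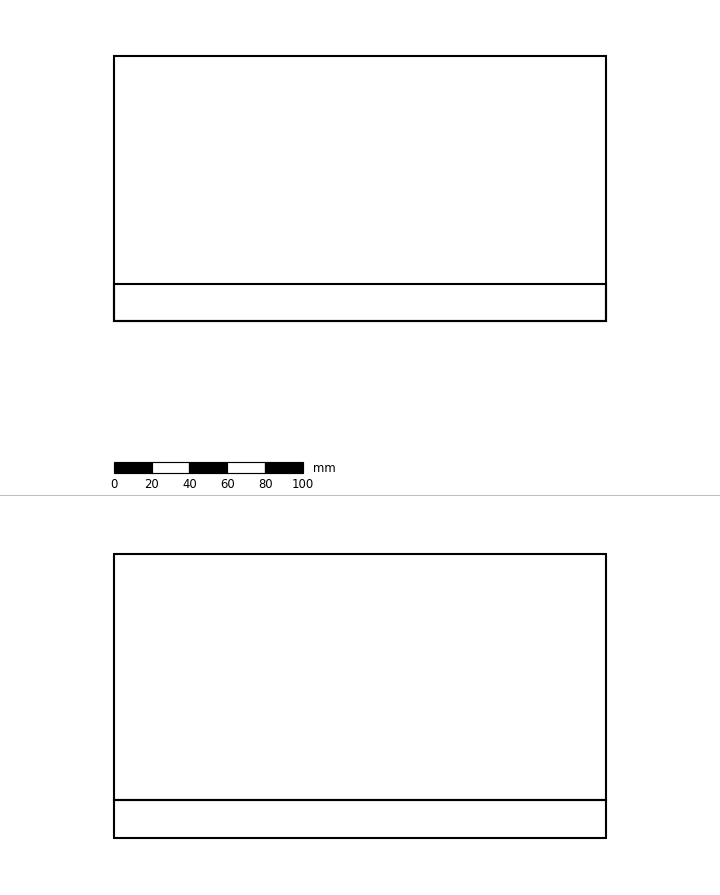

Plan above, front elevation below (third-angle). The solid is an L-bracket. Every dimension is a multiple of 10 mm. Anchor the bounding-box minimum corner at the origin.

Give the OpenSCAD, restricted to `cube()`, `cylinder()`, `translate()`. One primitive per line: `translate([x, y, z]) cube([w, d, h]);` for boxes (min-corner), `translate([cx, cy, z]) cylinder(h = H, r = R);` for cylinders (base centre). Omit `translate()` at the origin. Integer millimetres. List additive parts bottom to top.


cube([260, 140, 20]);
translate([0, 0, 20]) cube([260, 20, 130]);
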